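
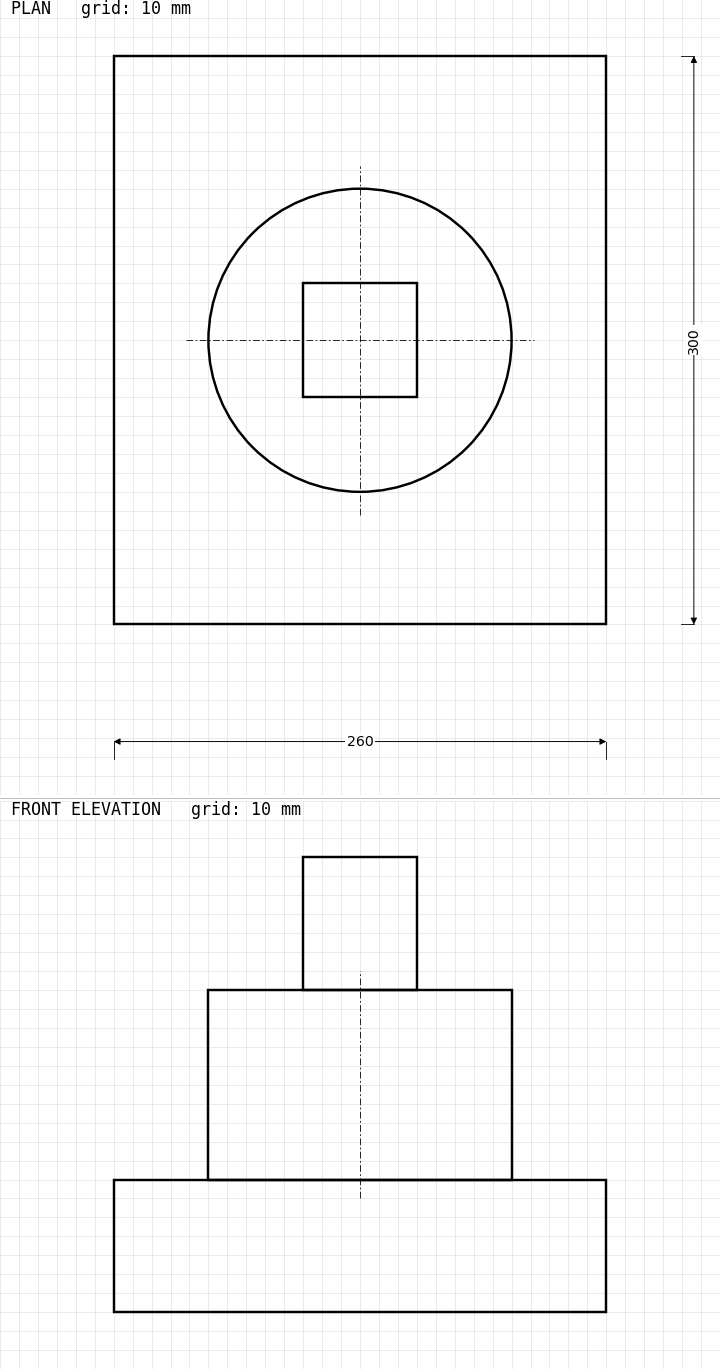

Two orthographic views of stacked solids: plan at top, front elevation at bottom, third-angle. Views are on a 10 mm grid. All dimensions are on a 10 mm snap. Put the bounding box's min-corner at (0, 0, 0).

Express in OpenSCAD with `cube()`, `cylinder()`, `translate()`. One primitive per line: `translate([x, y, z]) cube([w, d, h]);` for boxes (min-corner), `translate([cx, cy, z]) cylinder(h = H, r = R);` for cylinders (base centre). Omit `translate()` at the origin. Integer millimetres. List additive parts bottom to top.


cube([260, 300, 70]);
translate([130, 150, 70]) cylinder(h = 100, r = 80);
translate([100, 120, 170]) cube([60, 60, 70]);


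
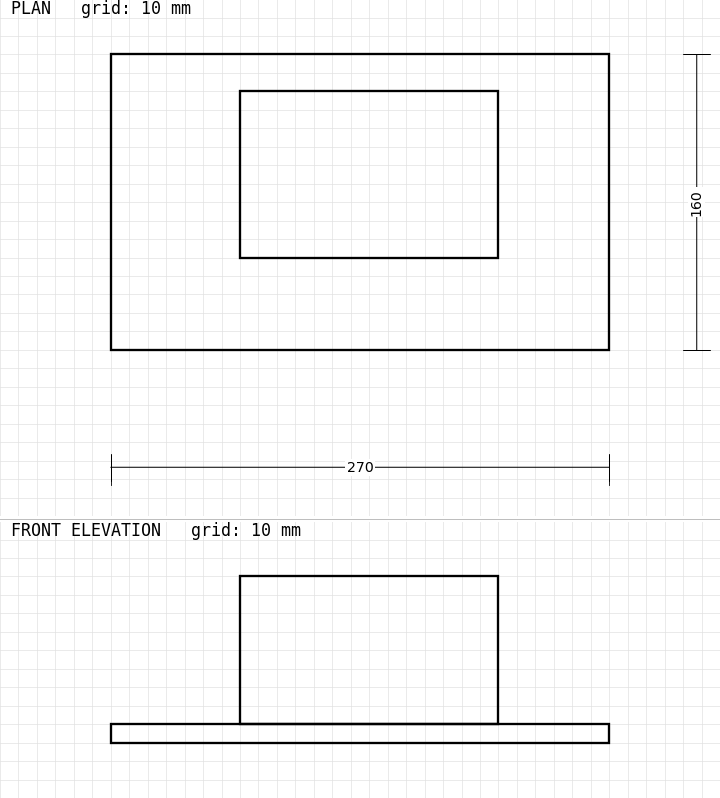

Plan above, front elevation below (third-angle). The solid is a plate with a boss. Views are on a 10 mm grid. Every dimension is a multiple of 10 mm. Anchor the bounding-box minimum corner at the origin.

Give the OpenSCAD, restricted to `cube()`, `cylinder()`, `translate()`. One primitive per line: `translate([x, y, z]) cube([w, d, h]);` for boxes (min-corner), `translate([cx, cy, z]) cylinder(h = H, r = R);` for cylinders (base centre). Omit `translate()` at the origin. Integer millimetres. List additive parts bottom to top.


cube([270, 160, 10]);
translate([70, 50, 10]) cube([140, 90, 80]);


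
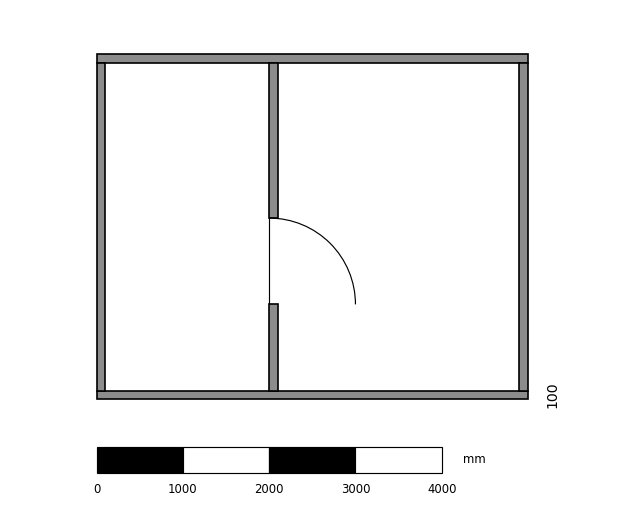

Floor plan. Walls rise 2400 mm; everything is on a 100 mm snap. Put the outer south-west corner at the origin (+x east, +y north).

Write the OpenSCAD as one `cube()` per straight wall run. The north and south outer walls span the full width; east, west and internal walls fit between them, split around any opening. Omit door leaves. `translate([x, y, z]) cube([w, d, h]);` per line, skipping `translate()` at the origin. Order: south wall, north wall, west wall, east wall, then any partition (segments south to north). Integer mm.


cube([5000, 100, 2400]);
translate([0, 3900, 0]) cube([5000, 100, 2400]);
translate([0, 100, 0]) cube([100, 3800, 2400]);
translate([4900, 100, 0]) cube([100, 3800, 2400]);
translate([2000, 100, 0]) cube([100, 1000, 2400]);
translate([2000, 2100, 0]) cube([100, 1800, 2400]);


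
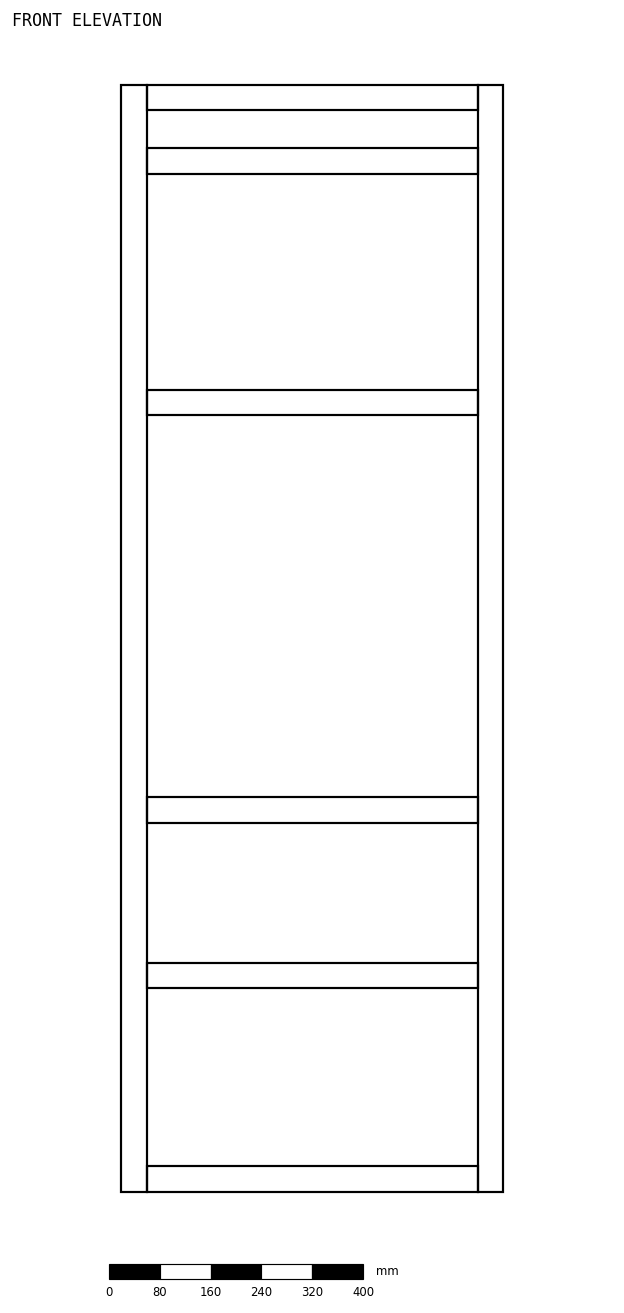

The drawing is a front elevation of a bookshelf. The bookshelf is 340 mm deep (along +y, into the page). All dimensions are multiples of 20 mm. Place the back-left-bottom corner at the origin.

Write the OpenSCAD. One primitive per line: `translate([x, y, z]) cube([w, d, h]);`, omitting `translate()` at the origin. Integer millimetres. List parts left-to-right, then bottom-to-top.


cube([40, 340, 1740]);
translate([40, 0, 0]) cube([520, 340, 40]);
translate([40, 0, 320]) cube([520, 340, 40]);
translate([40, 0, 580]) cube([520, 340, 40]);
translate([40, 0, 1220]) cube([520, 340, 40]);
translate([40, 0, 1600]) cube([520, 340, 40]);
translate([40, 0, 1700]) cube([520, 340, 40]);
translate([560, 0, 0]) cube([40, 340, 1740]);


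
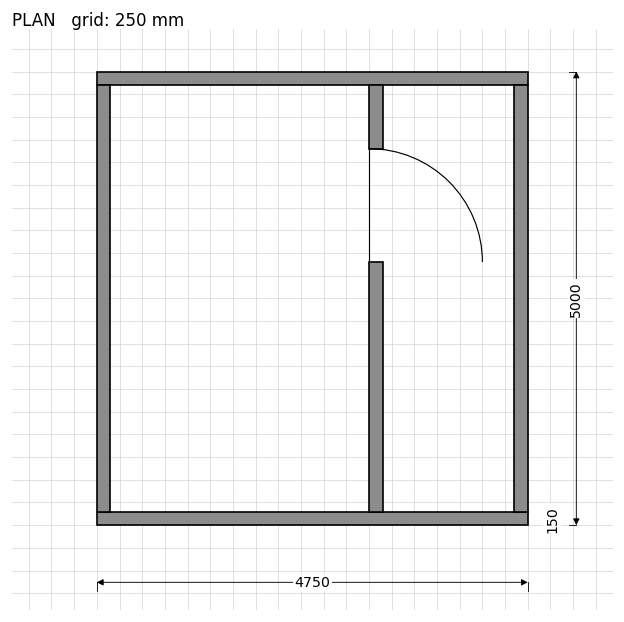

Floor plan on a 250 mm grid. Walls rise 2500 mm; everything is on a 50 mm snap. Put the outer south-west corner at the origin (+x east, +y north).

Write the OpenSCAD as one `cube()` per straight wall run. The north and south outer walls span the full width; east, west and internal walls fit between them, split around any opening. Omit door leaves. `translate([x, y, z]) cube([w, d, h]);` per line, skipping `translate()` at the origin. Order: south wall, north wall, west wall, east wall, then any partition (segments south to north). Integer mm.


cube([4750, 150, 2500]);
translate([0, 4850, 0]) cube([4750, 150, 2500]);
translate([0, 150, 0]) cube([150, 4700, 2500]);
translate([4600, 150, 0]) cube([150, 4700, 2500]);
translate([3000, 150, 0]) cube([150, 2750, 2500]);
translate([3000, 4150, 0]) cube([150, 700, 2500]);


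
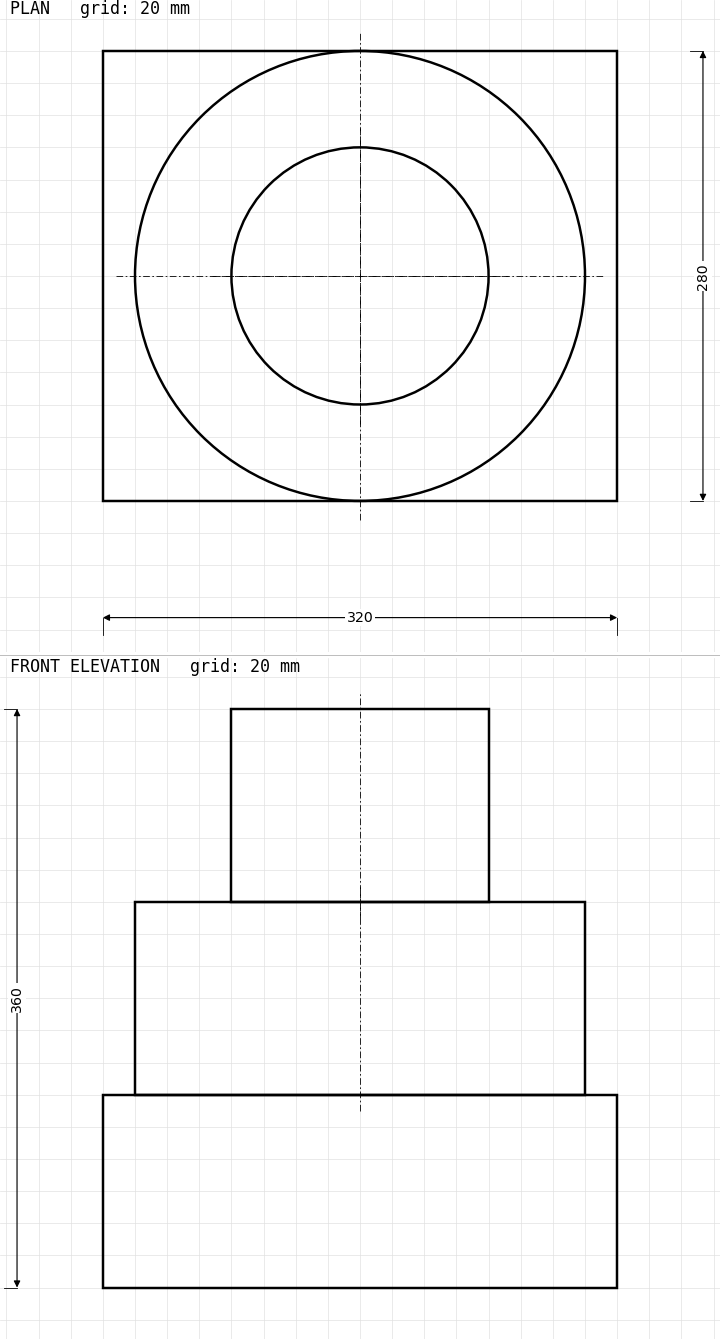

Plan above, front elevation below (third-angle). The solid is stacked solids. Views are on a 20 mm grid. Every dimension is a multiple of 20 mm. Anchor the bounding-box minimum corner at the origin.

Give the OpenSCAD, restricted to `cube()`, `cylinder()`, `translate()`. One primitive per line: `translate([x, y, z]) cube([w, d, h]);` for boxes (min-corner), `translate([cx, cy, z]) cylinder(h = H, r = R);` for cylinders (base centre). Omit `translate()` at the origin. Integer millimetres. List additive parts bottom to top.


cube([320, 280, 120]);
translate([160, 140, 120]) cylinder(h = 120, r = 140);
translate([160, 140, 240]) cylinder(h = 120, r = 80);


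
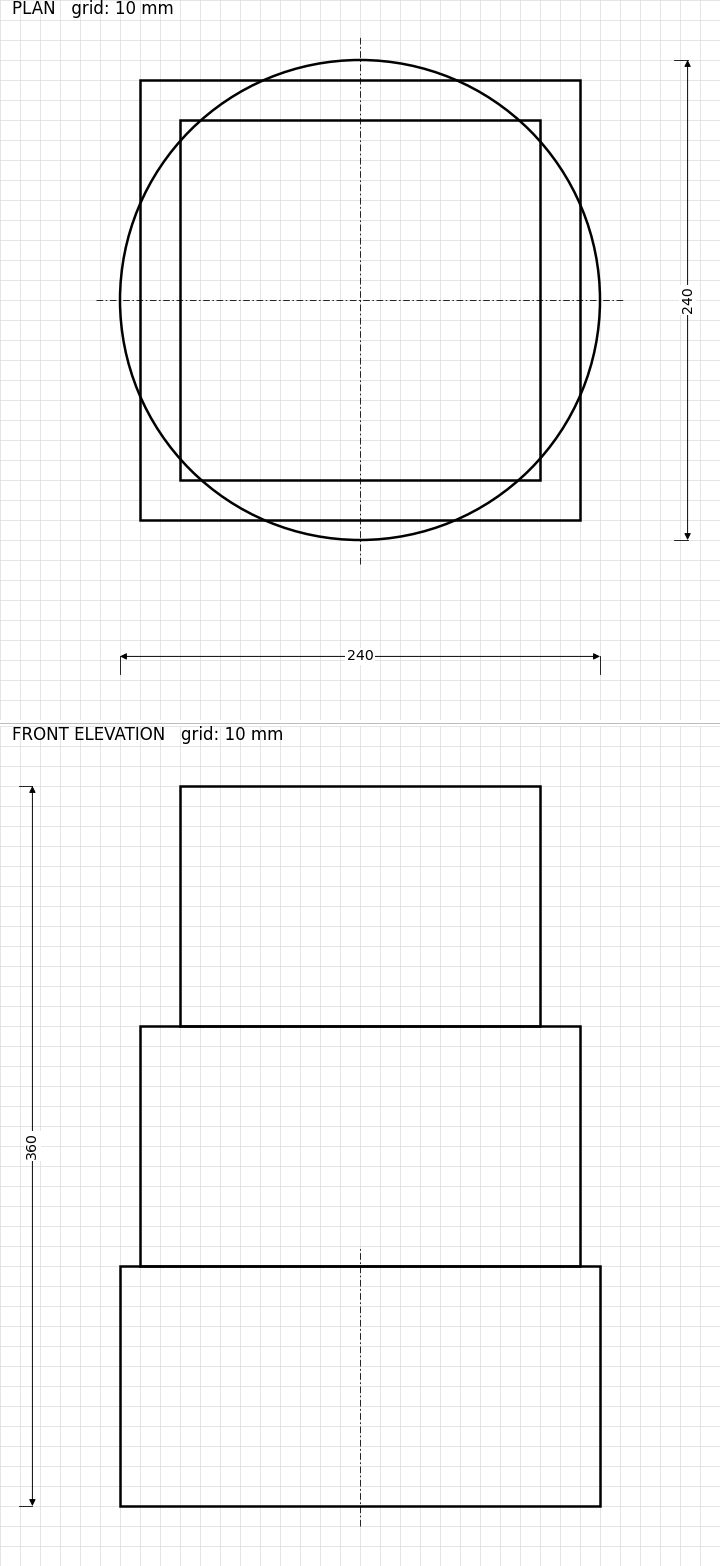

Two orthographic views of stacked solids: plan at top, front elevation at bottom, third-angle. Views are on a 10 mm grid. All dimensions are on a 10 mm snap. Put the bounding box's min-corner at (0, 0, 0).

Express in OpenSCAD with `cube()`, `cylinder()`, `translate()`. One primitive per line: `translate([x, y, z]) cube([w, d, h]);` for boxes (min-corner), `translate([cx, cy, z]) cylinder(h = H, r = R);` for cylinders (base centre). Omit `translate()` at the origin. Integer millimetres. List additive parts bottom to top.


translate([120, 120, 0]) cylinder(h = 120, r = 120);
translate([10, 10, 120]) cube([220, 220, 120]);
translate([30, 30, 240]) cube([180, 180, 120]);


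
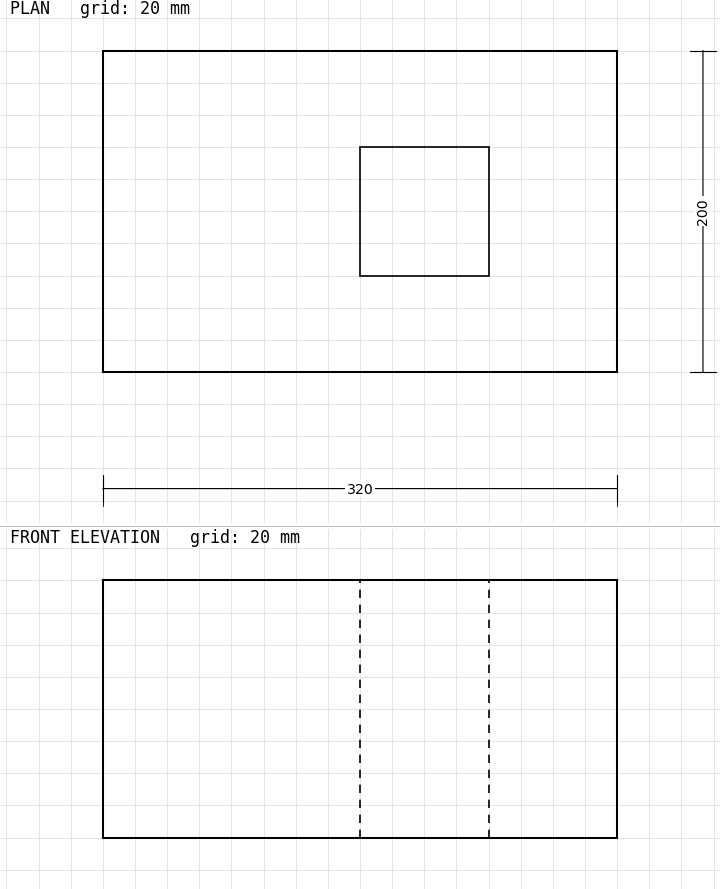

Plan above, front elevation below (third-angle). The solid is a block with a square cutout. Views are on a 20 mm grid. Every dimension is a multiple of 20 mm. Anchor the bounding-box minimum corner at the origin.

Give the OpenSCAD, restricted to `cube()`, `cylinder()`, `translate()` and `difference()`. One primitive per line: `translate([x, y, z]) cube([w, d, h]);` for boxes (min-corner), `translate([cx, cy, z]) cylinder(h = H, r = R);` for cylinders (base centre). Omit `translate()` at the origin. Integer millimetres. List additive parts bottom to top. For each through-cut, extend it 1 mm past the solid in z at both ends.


difference() {
  cube([320, 200, 160]);
  translate([160, 60, -1]) cube([80, 80, 162]);
}


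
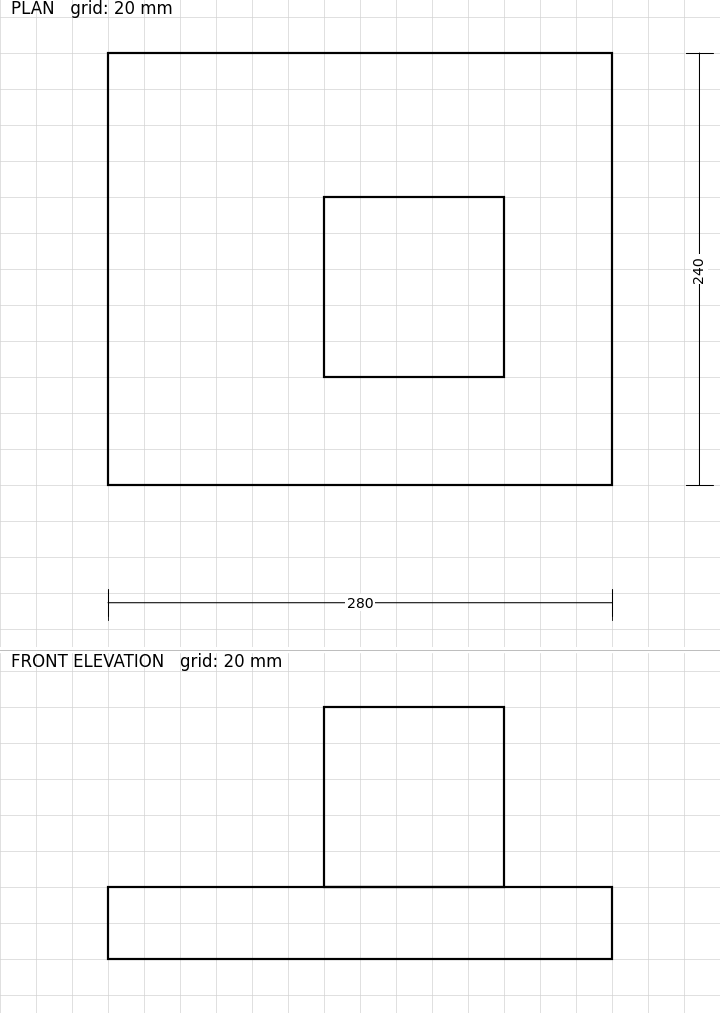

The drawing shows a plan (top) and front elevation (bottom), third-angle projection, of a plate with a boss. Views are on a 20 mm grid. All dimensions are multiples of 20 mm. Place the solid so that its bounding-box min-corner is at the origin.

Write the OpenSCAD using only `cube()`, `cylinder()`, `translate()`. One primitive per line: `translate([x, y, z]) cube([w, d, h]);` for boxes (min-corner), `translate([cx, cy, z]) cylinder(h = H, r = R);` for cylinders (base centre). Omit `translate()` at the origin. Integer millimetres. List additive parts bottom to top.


cube([280, 240, 40]);
translate([120, 60, 40]) cube([100, 100, 100]);


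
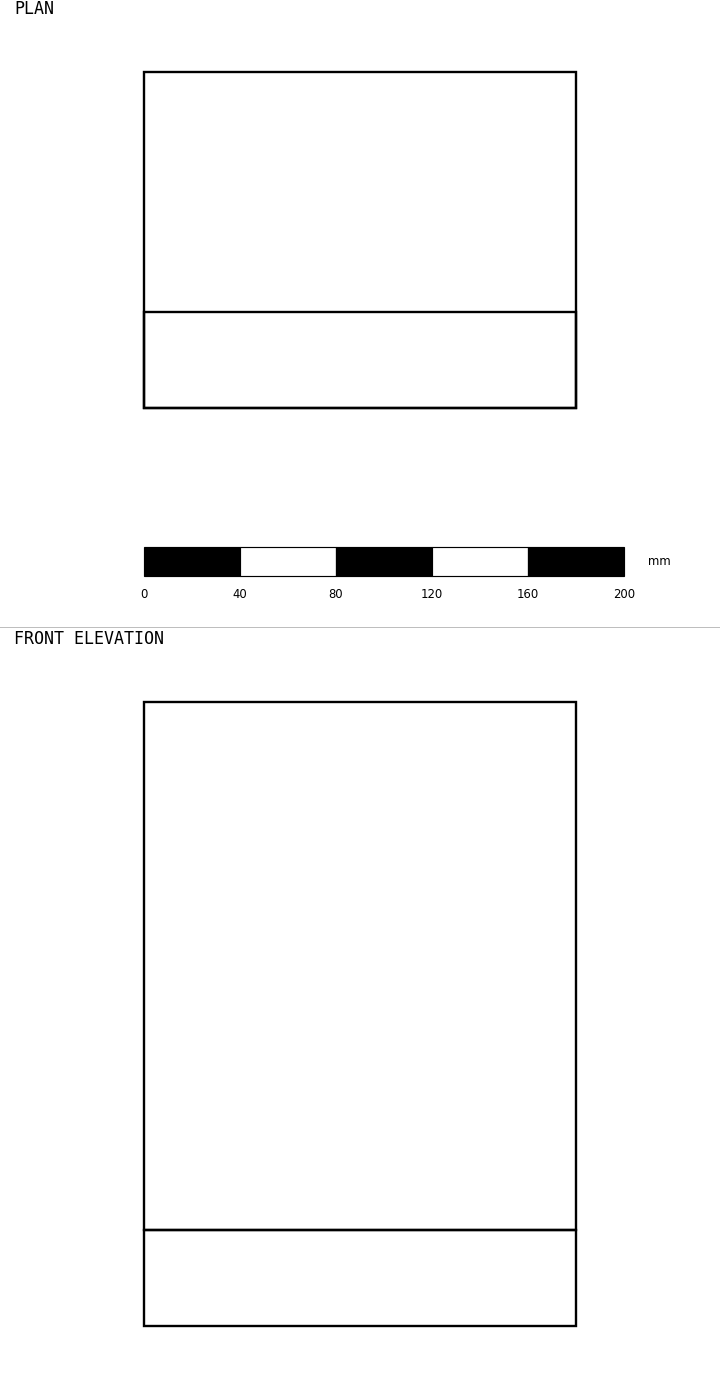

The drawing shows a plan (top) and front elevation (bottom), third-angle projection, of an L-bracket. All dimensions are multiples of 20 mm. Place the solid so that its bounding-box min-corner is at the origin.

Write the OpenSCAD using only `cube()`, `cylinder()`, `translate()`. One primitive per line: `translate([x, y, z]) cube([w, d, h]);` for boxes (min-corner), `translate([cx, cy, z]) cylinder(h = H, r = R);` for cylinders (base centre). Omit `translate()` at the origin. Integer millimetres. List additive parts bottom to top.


cube([180, 140, 40]);
translate([0, 0, 40]) cube([180, 40, 220]);


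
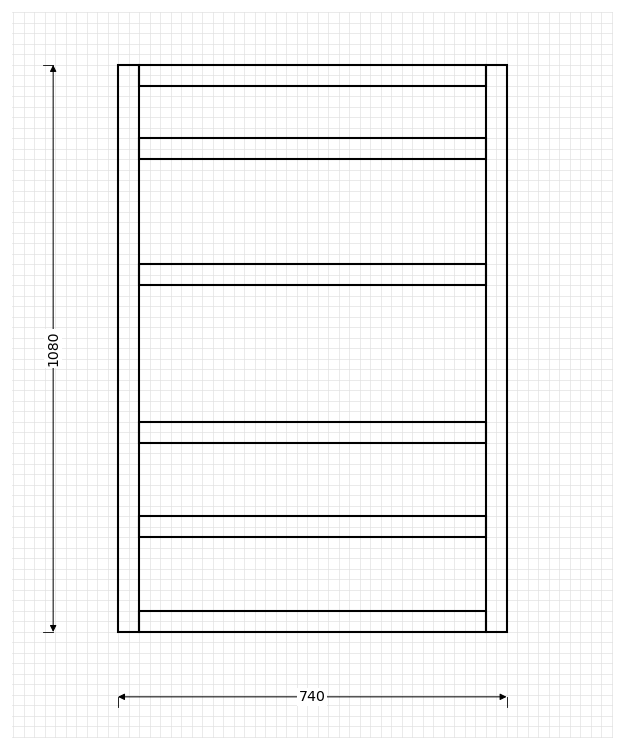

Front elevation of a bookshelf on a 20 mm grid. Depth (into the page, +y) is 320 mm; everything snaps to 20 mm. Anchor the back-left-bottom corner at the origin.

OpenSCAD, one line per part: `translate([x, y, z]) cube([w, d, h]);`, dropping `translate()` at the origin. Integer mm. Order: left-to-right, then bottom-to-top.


cube([40, 320, 1080]);
translate([40, 0, 0]) cube([660, 320, 40]);
translate([40, 0, 180]) cube([660, 320, 40]);
translate([40, 0, 360]) cube([660, 320, 40]);
translate([40, 0, 660]) cube([660, 320, 40]);
translate([40, 0, 900]) cube([660, 320, 40]);
translate([40, 0, 1040]) cube([660, 320, 40]);
translate([700, 0, 0]) cube([40, 320, 1080]);


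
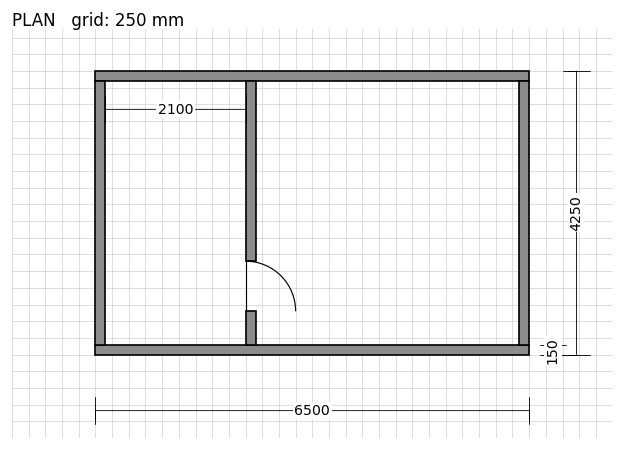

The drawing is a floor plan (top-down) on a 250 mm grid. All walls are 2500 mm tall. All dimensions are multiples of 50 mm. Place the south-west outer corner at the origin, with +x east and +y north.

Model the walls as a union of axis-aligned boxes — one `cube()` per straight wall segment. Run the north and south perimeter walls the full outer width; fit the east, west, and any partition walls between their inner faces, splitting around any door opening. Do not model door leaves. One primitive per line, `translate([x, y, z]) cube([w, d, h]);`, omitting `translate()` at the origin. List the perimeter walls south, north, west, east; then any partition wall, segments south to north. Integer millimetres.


cube([6500, 150, 2500]);
translate([0, 4100, 0]) cube([6500, 150, 2500]);
translate([0, 150, 0]) cube([150, 3950, 2500]);
translate([6350, 150, 0]) cube([150, 3950, 2500]);
translate([2250, 150, 0]) cube([150, 500, 2500]);
translate([2250, 1400, 0]) cube([150, 2700, 2500]);


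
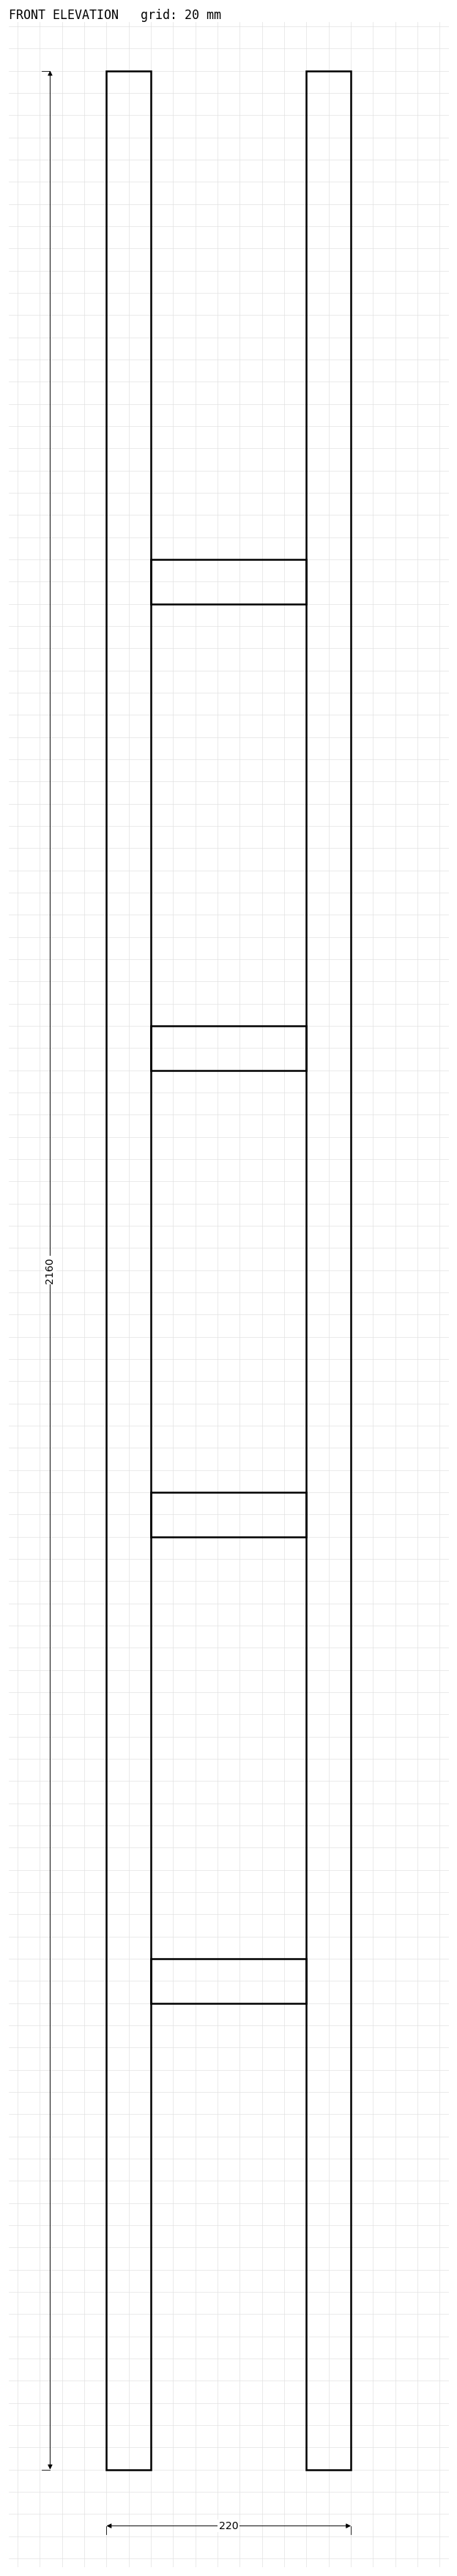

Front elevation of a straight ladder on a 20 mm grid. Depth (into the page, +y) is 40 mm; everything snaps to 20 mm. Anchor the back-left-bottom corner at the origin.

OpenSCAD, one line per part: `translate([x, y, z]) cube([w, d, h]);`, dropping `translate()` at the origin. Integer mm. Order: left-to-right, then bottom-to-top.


cube([40, 40, 2160]);
translate([40, 0, 420]) cube([140, 40, 40]);
translate([40, 0, 840]) cube([140, 40, 40]);
translate([40, 0, 1260]) cube([140, 40, 40]);
translate([40, 0, 1680]) cube([140, 40, 40]);
translate([180, 0, 0]) cube([40, 40, 2160]);


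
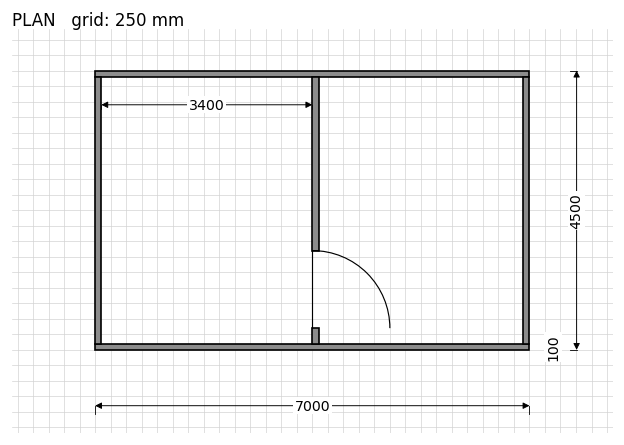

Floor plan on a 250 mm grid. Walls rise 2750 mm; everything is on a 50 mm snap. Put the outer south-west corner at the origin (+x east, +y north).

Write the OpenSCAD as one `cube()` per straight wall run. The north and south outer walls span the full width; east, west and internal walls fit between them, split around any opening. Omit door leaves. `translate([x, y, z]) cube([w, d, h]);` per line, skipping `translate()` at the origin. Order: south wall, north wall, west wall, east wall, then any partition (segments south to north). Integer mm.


cube([7000, 100, 2750]);
translate([0, 4400, 0]) cube([7000, 100, 2750]);
translate([0, 100, 0]) cube([100, 4300, 2750]);
translate([6900, 100, 0]) cube([100, 4300, 2750]);
translate([3500, 100, 0]) cube([100, 250, 2750]);
translate([3500, 1600, 0]) cube([100, 2800, 2750]);


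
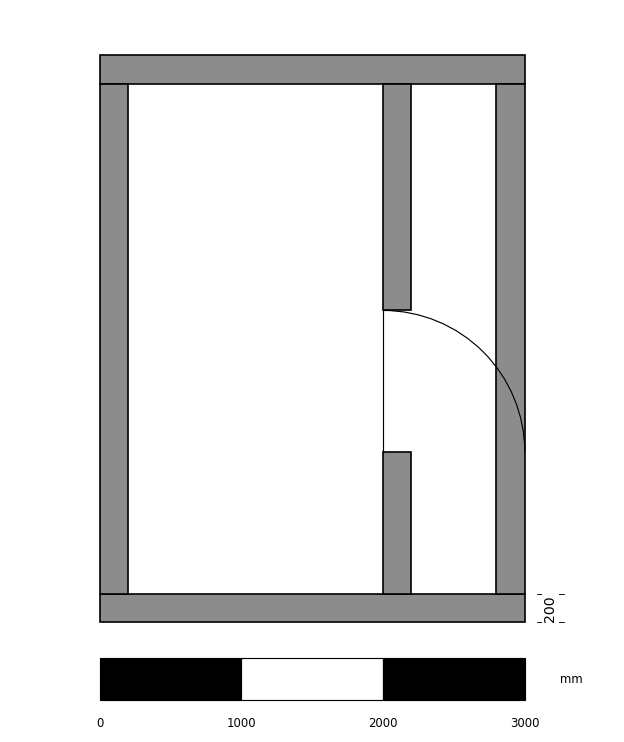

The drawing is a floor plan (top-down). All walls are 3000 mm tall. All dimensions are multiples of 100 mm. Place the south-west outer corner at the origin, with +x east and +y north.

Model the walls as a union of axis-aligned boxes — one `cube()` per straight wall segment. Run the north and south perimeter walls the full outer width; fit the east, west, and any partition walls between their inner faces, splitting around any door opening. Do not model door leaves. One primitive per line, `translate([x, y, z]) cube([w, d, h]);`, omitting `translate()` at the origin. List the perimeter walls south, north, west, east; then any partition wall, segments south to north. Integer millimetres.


cube([3000, 200, 3000]);
translate([0, 3800, 0]) cube([3000, 200, 3000]);
translate([0, 200, 0]) cube([200, 3600, 3000]);
translate([2800, 200, 0]) cube([200, 3600, 3000]);
translate([2000, 200, 0]) cube([200, 1000, 3000]);
translate([2000, 2200, 0]) cube([200, 1600, 3000]);


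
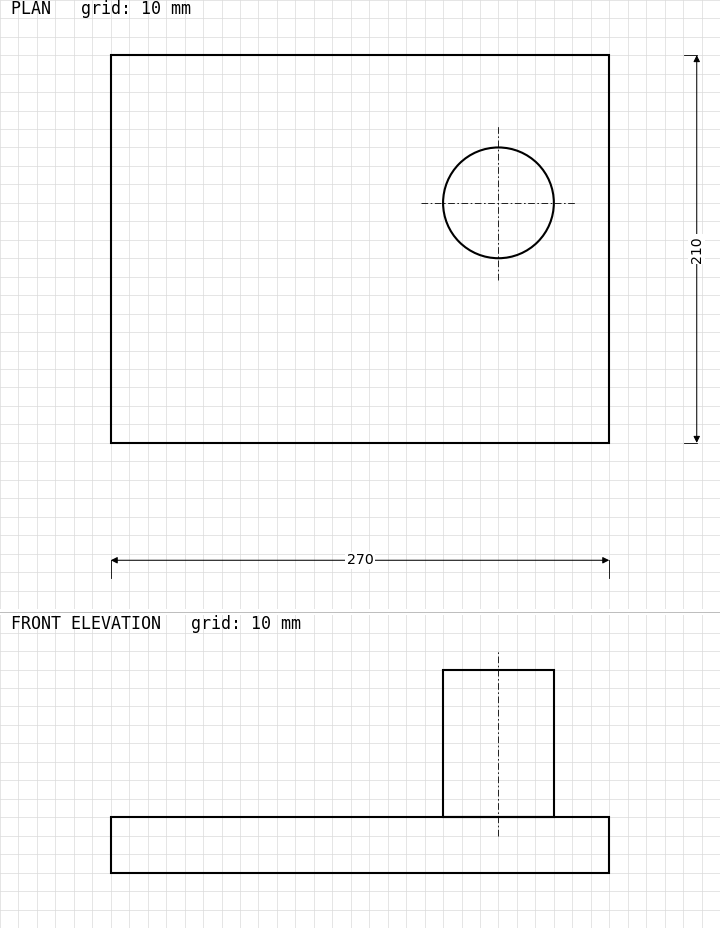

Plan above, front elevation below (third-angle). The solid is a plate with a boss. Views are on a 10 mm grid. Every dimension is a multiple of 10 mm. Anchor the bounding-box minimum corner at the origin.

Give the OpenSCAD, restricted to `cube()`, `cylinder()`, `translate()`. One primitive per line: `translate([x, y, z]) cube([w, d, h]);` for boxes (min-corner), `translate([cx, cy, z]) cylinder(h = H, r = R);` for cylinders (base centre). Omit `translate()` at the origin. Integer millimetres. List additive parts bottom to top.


cube([270, 210, 30]);
translate([210, 130, 30]) cylinder(h = 80, r = 30);


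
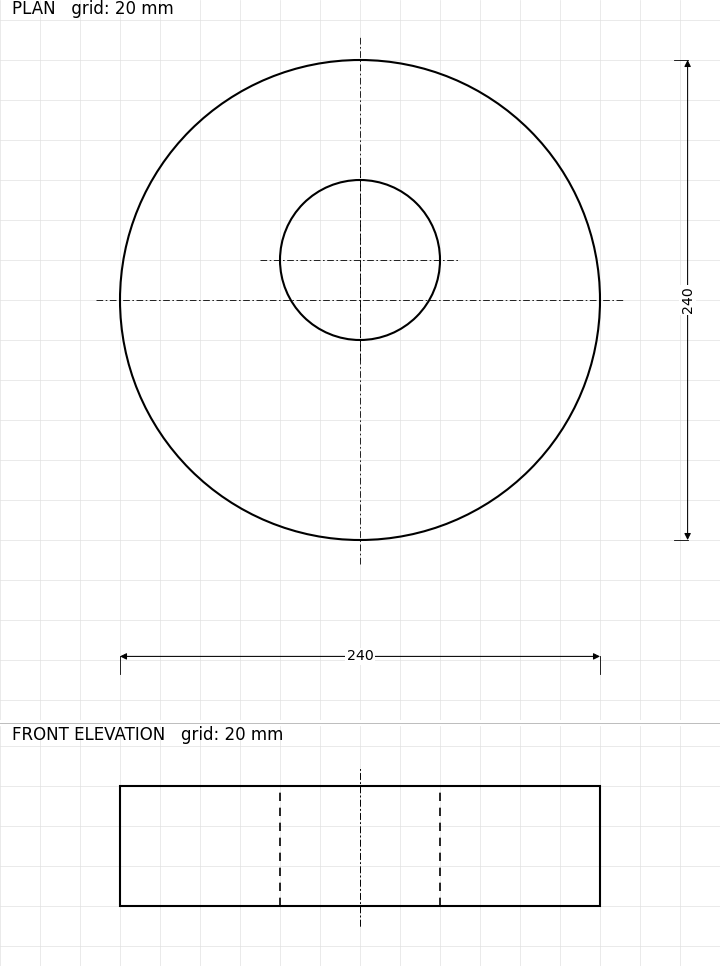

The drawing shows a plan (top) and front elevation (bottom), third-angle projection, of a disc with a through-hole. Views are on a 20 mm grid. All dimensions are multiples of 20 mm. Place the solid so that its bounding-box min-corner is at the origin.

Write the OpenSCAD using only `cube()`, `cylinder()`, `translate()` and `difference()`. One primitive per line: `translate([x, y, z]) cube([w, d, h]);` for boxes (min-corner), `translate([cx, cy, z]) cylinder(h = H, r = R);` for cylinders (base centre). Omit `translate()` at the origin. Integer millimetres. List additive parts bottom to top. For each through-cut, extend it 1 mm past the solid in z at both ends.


difference() {
  translate([120, 120, 0]) cylinder(h = 60, r = 120);
  translate([120, 140, -1]) cylinder(h = 62, r = 40);
}


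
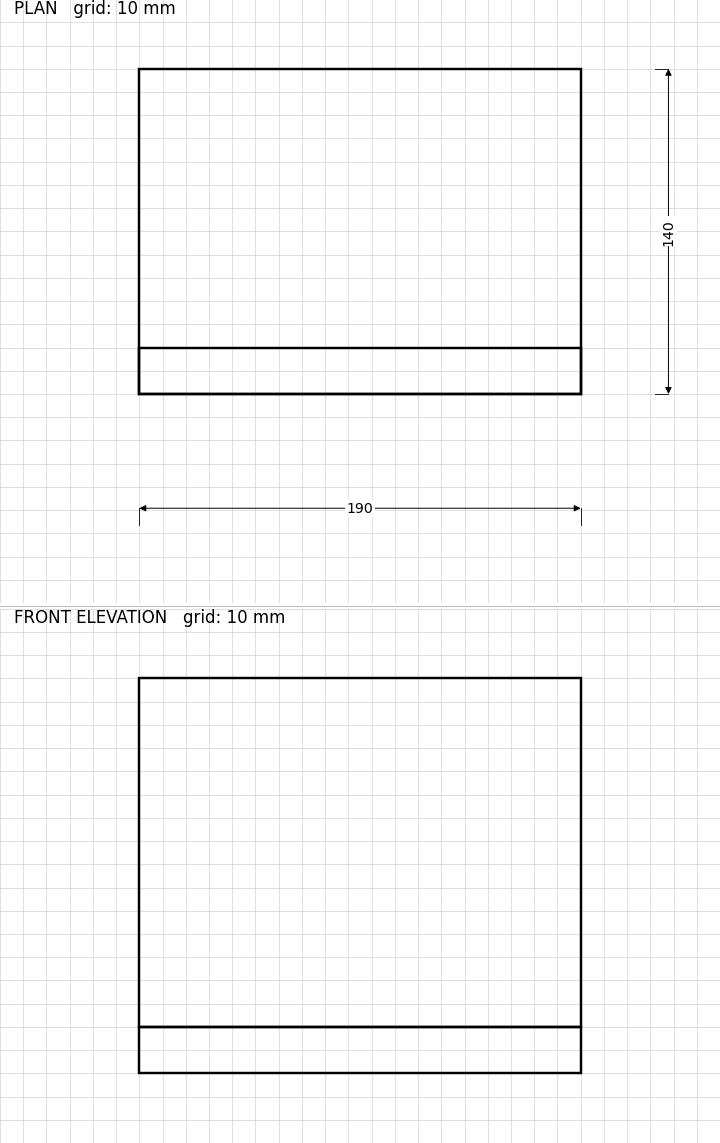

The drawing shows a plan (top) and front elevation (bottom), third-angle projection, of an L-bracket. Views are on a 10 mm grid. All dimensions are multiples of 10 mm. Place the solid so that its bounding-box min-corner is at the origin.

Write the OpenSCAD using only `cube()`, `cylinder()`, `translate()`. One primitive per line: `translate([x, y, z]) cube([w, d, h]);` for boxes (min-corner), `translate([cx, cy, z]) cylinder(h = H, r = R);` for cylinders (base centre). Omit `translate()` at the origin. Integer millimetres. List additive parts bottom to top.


cube([190, 140, 20]);
translate([0, 0, 20]) cube([190, 20, 150]);


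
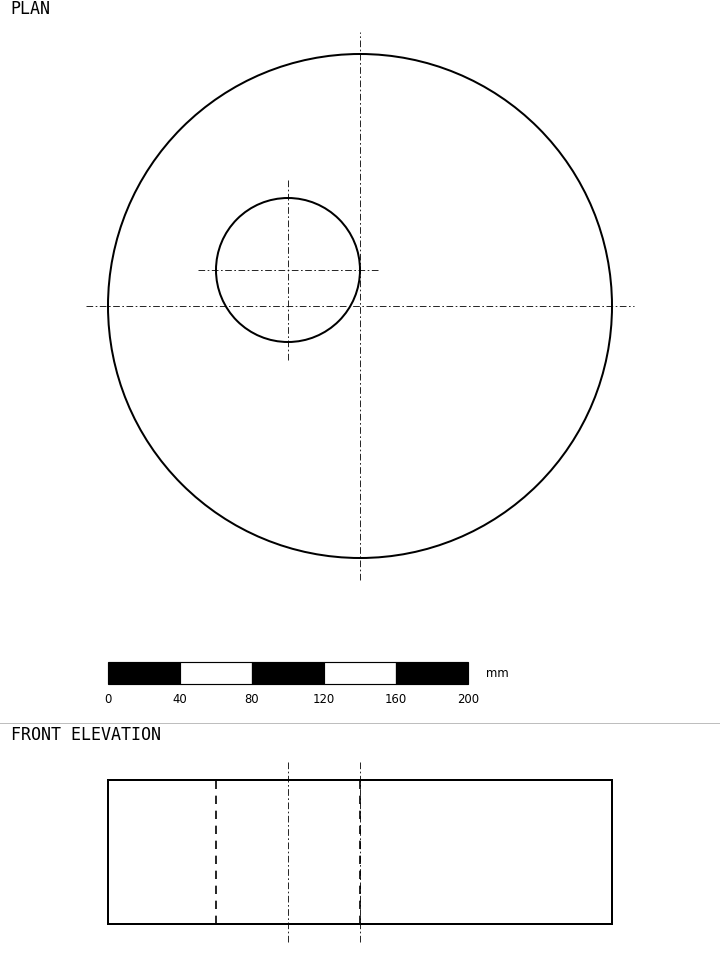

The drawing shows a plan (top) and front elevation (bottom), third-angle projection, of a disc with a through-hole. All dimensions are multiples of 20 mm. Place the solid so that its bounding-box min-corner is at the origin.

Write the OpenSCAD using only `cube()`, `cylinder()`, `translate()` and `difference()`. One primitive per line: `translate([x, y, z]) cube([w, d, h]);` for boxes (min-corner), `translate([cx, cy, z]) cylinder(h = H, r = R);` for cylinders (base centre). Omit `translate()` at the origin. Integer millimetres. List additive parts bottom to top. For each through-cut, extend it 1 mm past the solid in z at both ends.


difference() {
  translate([140, 140, 0]) cylinder(h = 80, r = 140);
  translate([100, 160, -1]) cylinder(h = 82, r = 40);
}


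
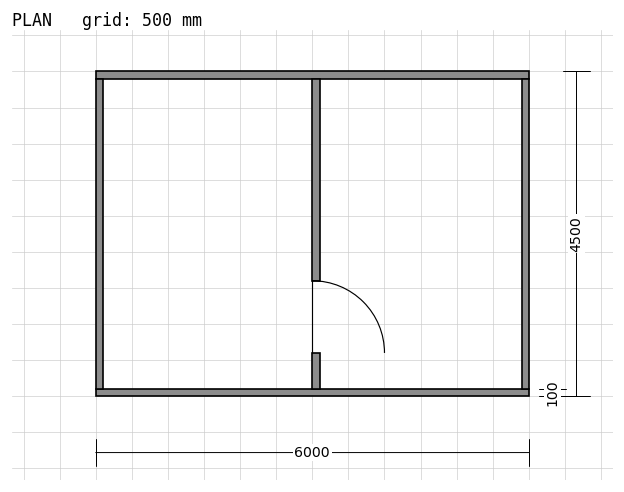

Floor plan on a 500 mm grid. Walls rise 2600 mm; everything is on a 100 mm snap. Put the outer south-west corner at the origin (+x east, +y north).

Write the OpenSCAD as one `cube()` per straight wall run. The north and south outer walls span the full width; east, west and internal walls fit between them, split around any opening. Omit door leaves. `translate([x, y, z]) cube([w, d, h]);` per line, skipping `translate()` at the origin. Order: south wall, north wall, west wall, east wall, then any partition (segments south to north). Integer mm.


cube([6000, 100, 2600]);
translate([0, 4400, 0]) cube([6000, 100, 2600]);
translate([0, 100, 0]) cube([100, 4300, 2600]);
translate([5900, 100, 0]) cube([100, 4300, 2600]);
translate([3000, 100, 0]) cube([100, 500, 2600]);
translate([3000, 1600, 0]) cube([100, 2800, 2600]);


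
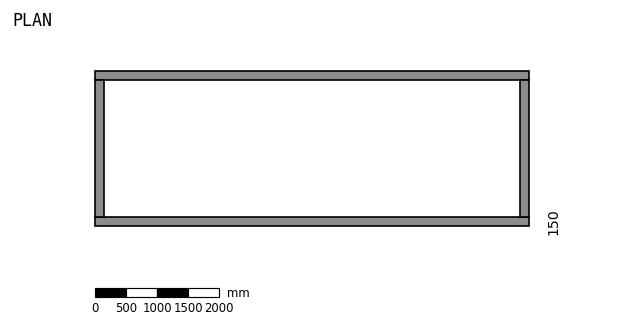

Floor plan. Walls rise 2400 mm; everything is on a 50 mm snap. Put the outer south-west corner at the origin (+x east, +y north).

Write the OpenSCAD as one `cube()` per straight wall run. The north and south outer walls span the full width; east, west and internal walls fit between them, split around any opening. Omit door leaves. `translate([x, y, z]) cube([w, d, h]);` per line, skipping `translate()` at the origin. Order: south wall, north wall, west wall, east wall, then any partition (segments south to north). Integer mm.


cube([7000, 150, 2400]);
translate([0, 2350, 0]) cube([7000, 150, 2400]);
translate([0, 150, 0]) cube([150, 2200, 2400]);
translate([6850, 150, 0]) cube([150, 2200, 2400]);


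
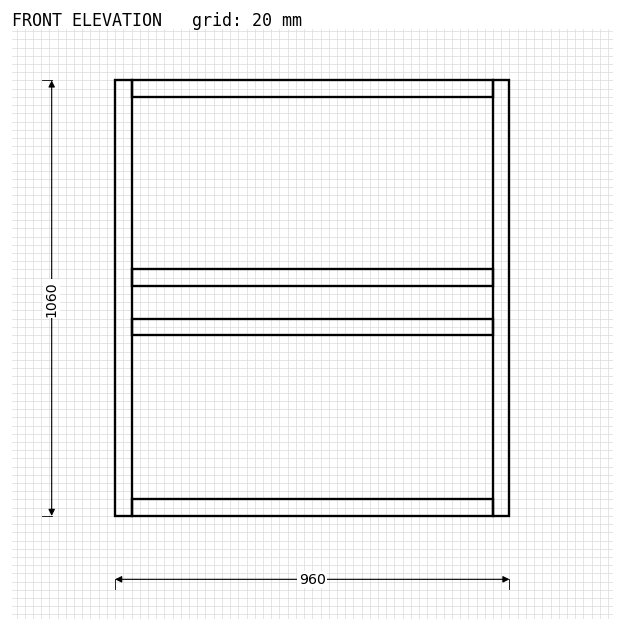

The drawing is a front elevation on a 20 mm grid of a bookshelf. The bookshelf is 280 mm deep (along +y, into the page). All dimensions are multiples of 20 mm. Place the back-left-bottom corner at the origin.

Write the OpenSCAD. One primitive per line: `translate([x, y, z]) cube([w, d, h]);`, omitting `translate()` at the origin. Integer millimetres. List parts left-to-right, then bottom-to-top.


cube([40, 280, 1060]);
translate([40, 0, 0]) cube([880, 280, 40]);
translate([40, 0, 440]) cube([880, 280, 40]);
translate([40, 0, 560]) cube([880, 280, 40]);
translate([40, 0, 1020]) cube([880, 280, 40]);
translate([920, 0, 0]) cube([40, 280, 1060]);


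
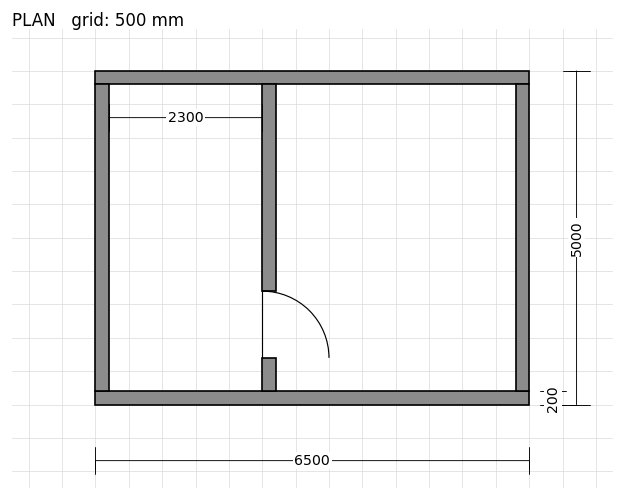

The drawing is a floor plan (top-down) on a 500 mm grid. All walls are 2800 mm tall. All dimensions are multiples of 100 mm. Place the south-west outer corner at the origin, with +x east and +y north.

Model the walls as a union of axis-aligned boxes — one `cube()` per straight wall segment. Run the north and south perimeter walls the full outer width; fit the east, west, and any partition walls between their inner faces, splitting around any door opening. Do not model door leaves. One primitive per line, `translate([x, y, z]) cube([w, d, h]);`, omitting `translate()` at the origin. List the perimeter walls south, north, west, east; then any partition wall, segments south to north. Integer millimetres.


cube([6500, 200, 2800]);
translate([0, 4800, 0]) cube([6500, 200, 2800]);
translate([0, 200, 0]) cube([200, 4600, 2800]);
translate([6300, 200, 0]) cube([200, 4600, 2800]);
translate([2500, 200, 0]) cube([200, 500, 2800]);
translate([2500, 1700, 0]) cube([200, 3100, 2800]);


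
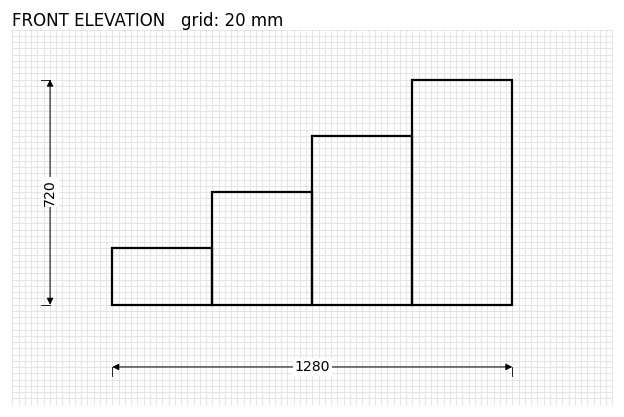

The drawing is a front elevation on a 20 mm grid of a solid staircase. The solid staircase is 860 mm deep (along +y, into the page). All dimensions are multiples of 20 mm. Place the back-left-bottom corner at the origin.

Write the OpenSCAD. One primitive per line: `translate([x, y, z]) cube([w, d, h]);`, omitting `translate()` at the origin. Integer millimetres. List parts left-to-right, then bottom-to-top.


cube([320, 860, 180]);
translate([320, 0, 0]) cube([320, 860, 360]);
translate([640, 0, 0]) cube([320, 860, 540]);
translate([960, 0, 0]) cube([320, 860, 720]);


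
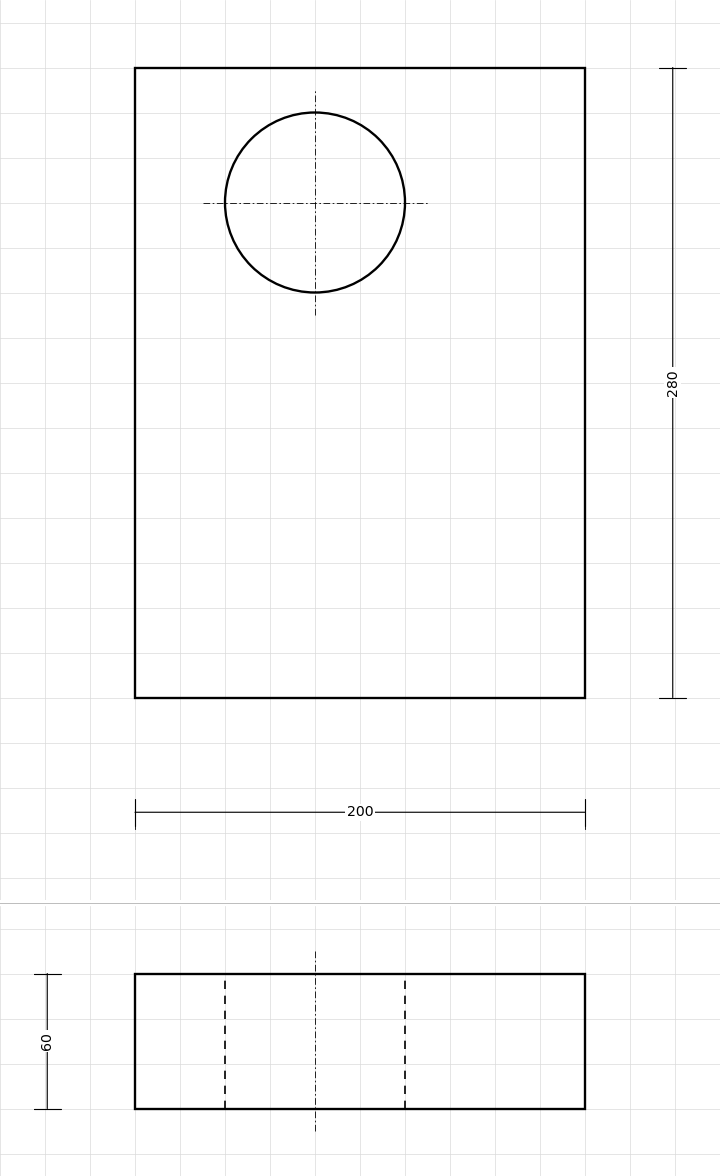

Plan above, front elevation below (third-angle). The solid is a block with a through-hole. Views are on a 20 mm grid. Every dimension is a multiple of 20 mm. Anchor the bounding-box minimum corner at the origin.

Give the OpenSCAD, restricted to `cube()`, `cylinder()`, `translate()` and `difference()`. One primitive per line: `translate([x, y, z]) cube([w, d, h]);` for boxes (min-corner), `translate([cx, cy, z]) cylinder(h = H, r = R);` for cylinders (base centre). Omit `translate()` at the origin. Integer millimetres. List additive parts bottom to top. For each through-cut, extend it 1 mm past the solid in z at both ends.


difference() {
  cube([200, 280, 60]);
  translate([80, 220, -1]) cylinder(h = 62, r = 40);
}


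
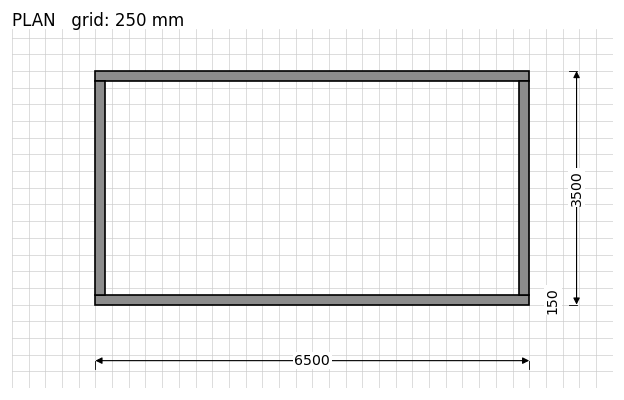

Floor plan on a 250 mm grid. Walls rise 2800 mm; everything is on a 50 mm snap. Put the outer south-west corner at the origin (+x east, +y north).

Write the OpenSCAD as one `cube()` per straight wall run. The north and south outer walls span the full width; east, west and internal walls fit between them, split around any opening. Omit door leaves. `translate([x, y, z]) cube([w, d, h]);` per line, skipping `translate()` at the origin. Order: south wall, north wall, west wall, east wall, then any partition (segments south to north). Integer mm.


cube([6500, 150, 2800]);
translate([0, 3350, 0]) cube([6500, 150, 2800]);
translate([0, 150, 0]) cube([150, 3200, 2800]);
translate([6350, 150, 0]) cube([150, 3200, 2800]);


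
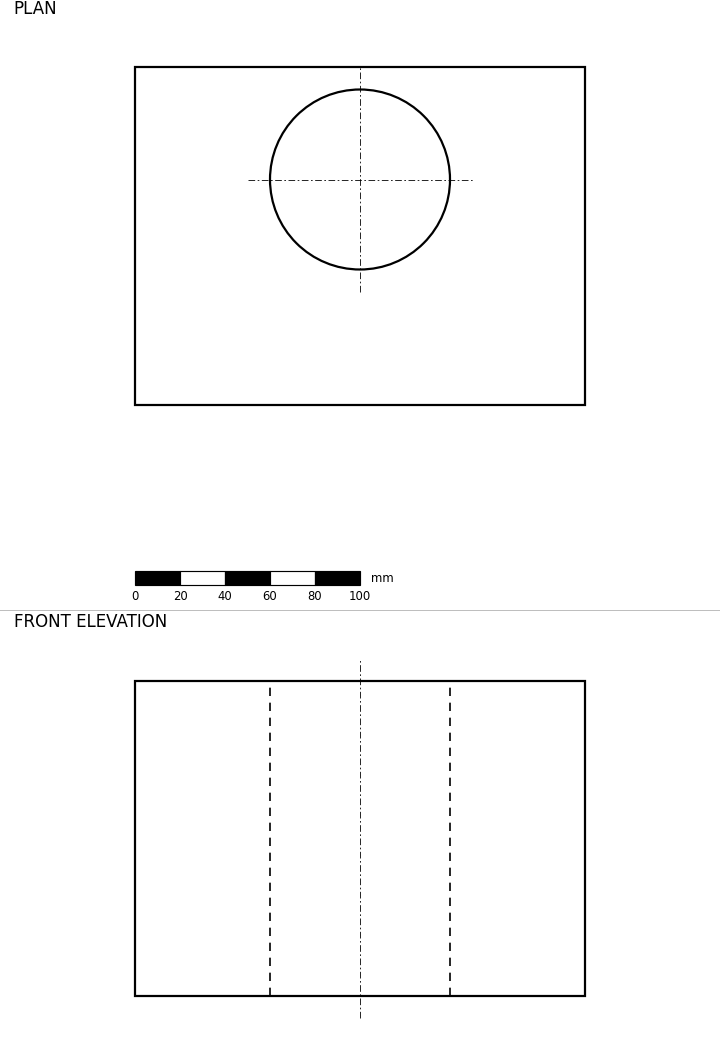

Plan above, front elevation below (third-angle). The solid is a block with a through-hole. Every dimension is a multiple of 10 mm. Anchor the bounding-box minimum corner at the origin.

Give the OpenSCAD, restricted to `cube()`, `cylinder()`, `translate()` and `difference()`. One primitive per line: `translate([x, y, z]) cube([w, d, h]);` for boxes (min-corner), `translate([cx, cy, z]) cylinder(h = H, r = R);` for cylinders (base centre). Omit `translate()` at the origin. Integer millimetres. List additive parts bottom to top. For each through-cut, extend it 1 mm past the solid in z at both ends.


difference() {
  cube([200, 150, 140]);
  translate([100, 100, -1]) cylinder(h = 142, r = 40);
}


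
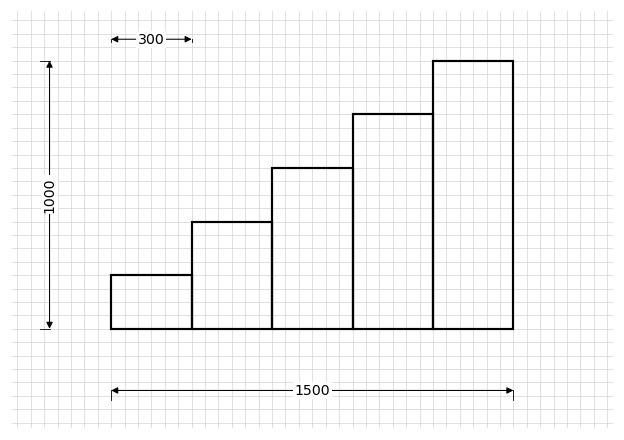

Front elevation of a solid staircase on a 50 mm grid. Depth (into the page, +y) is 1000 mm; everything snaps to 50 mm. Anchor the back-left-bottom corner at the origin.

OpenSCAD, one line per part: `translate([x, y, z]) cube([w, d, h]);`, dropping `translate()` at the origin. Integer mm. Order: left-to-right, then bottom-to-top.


cube([300, 1000, 200]);
translate([300, 0, 0]) cube([300, 1000, 400]);
translate([600, 0, 0]) cube([300, 1000, 600]);
translate([900, 0, 0]) cube([300, 1000, 800]);
translate([1200, 0, 0]) cube([300, 1000, 1000]);


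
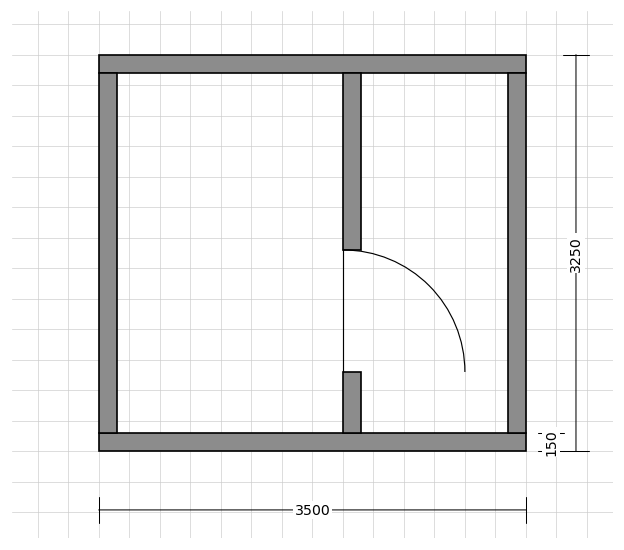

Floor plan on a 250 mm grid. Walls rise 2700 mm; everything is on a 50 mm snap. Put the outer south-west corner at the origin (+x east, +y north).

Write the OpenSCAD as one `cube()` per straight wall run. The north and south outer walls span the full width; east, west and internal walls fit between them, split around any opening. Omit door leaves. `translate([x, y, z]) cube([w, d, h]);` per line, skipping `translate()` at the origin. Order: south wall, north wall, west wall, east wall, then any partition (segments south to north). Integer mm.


cube([3500, 150, 2700]);
translate([0, 3100, 0]) cube([3500, 150, 2700]);
translate([0, 150, 0]) cube([150, 2950, 2700]);
translate([3350, 150, 0]) cube([150, 2950, 2700]);
translate([2000, 150, 0]) cube([150, 500, 2700]);
translate([2000, 1650, 0]) cube([150, 1450, 2700]);


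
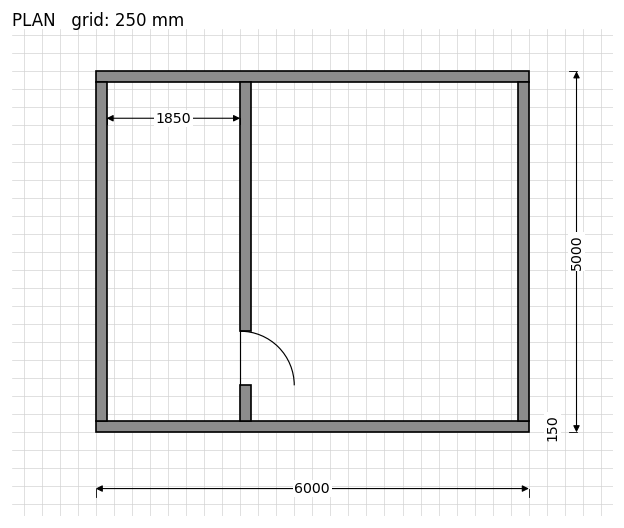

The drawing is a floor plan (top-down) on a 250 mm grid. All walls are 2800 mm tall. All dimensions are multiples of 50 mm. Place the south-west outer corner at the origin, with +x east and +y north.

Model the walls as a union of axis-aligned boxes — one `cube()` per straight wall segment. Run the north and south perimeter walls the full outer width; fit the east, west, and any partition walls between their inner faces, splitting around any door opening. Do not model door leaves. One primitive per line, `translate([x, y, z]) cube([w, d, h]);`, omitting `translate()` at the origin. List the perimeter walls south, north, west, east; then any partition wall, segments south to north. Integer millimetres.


cube([6000, 150, 2800]);
translate([0, 4850, 0]) cube([6000, 150, 2800]);
translate([0, 150, 0]) cube([150, 4700, 2800]);
translate([5850, 150, 0]) cube([150, 4700, 2800]);
translate([2000, 150, 0]) cube([150, 500, 2800]);
translate([2000, 1400, 0]) cube([150, 3450, 2800]);


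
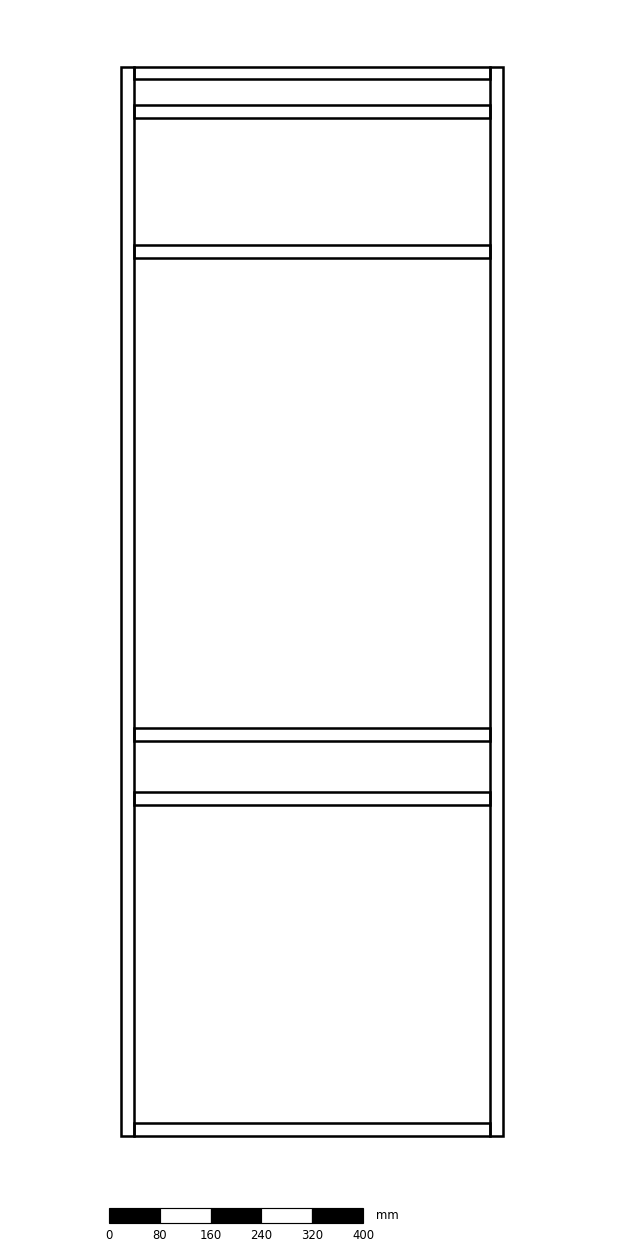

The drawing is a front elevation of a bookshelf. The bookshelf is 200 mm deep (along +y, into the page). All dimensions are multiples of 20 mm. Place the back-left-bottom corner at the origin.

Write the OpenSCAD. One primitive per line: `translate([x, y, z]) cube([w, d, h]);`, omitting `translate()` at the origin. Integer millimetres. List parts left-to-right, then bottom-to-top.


cube([20, 200, 1680]);
translate([20, 0, 0]) cube([560, 200, 20]);
translate([20, 0, 520]) cube([560, 200, 20]);
translate([20, 0, 620]) cube([560, 200, 20]);
translate([20, 0, 1380]) cube([560, 200, 20]);
translate([20, 0, 1600]) cube([560, 200, 20]);
translate([20, 0, 1660]) cube([560, 200, 20]);
translate([580, 0, 0]) cube([20, 200, 1680]);


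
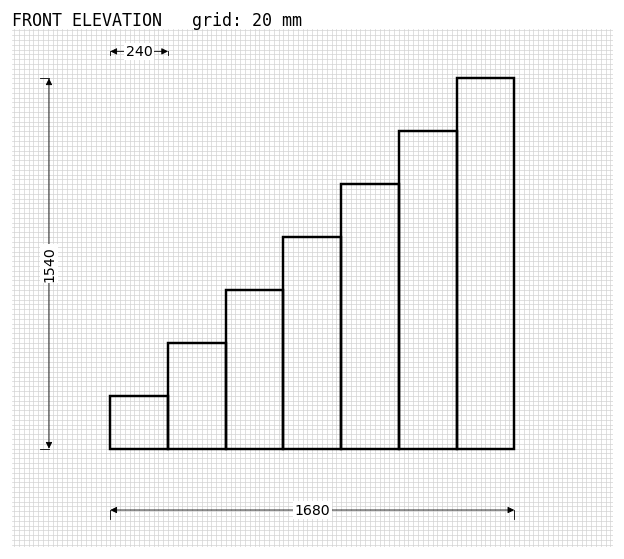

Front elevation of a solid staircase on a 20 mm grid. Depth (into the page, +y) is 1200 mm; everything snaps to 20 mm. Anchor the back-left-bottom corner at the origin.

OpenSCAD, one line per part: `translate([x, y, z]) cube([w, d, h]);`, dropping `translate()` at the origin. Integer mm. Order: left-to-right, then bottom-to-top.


cube([240, 1200, 220]);
translate([240, 0, 0]) cube([240, 1200, 440]);
translate([480, 0, 0]) cube([240, 1200, 660]);
translate([720, 0, 0]) cube([240, 1200, 880]);
translate([960, 0, 0]) cube([240, 1200, 1100]);
translate([1200, 0, 0]) cube([240, 1200, 1320]);
translate([1440, 0, 0]) cube([240, 1200, 1540]);


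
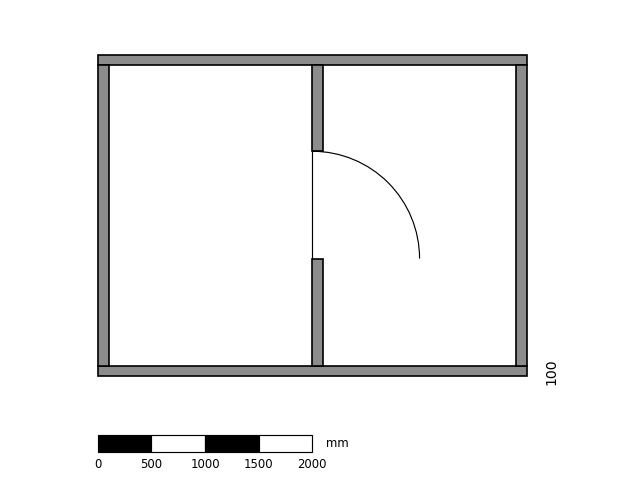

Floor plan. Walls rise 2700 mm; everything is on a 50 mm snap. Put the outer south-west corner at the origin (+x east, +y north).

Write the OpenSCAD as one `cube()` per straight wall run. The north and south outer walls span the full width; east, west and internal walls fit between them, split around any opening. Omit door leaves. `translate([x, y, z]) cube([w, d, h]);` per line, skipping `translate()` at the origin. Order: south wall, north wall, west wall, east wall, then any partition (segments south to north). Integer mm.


cube([4000, 100, 2700]);
translate([0, 2900, 0]) cube([4000, 100, 2700]);
translate([0, 100, 0]) cube([100, 2800, 2700]);
translate([3900, 100, 0]) cube([100, 2800, 2700]);
translate([2000, 100, 0]) cube([100, 1000, 2700]);
translate([2000, 2100, 0]) cube([100, 800, 2700]);


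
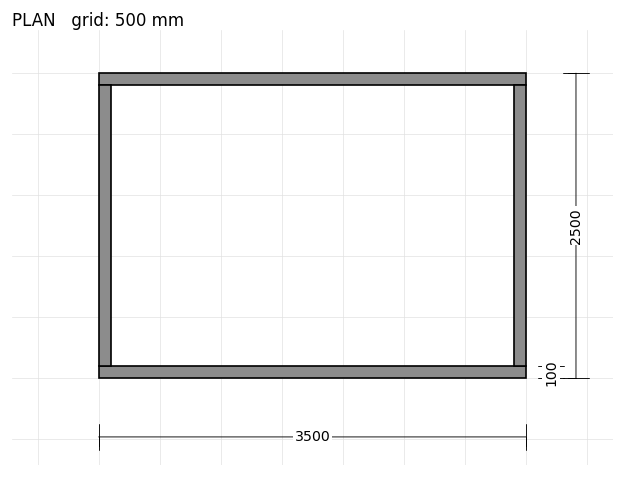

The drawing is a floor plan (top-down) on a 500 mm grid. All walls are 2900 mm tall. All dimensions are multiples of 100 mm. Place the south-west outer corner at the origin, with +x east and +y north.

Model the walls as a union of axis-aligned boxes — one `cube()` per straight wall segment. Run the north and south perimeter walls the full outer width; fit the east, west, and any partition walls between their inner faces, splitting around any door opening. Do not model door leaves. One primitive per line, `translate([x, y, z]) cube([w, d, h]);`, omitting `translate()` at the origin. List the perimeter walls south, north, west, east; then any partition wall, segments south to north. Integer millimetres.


cube([3500, 100, 2900]);
translate([0, 2400, 0]) cube([3500, 100, 2900]);
translate([0, 100, 0]) cube([100, 2300, 2900]);
translate([3400, 100, 0]) cube([100, 2300, 2900]);


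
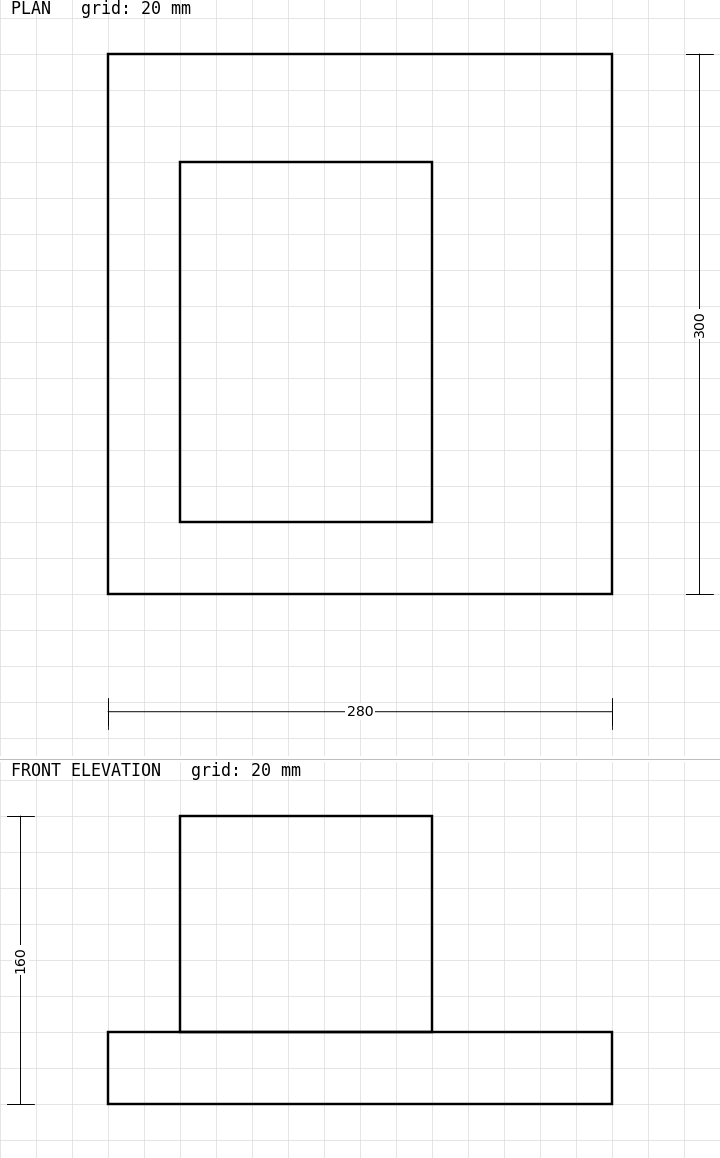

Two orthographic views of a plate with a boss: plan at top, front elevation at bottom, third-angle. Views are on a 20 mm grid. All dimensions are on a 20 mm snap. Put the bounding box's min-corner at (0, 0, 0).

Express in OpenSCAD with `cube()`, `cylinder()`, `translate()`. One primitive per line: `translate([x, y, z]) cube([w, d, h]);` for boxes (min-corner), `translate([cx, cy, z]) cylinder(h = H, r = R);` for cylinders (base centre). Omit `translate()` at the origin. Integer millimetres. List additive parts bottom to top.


cube([280, 300, 40]);
translate([40, 40, 40]) cube([140, 200, 120]);


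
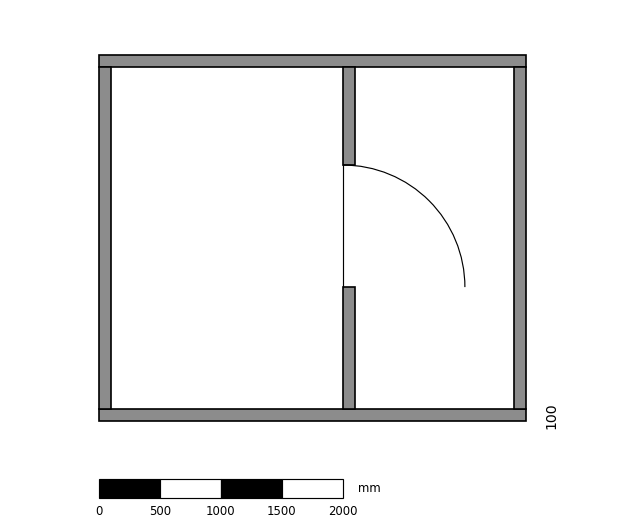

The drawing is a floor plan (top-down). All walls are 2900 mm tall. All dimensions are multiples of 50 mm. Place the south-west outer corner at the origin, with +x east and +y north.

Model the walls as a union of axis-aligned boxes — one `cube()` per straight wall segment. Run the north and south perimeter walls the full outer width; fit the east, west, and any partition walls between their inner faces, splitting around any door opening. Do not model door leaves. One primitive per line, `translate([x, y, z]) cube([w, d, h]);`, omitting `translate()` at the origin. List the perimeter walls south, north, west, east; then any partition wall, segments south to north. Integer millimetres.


cube([3500, 100, 2900]);
translate([0, 2900, 0]) cube([3500, 100, 2900]);
translate([0, 100, 0]) cube([100, 2800, 2900]);
translate([3400, 100, 0]) cube([100, 2800, 2900]);
translate([2000, 100, 0]) cube([100, 1000, 2900]);
translate([2000, 2100, 0]) cube([100, 800, 2900]);


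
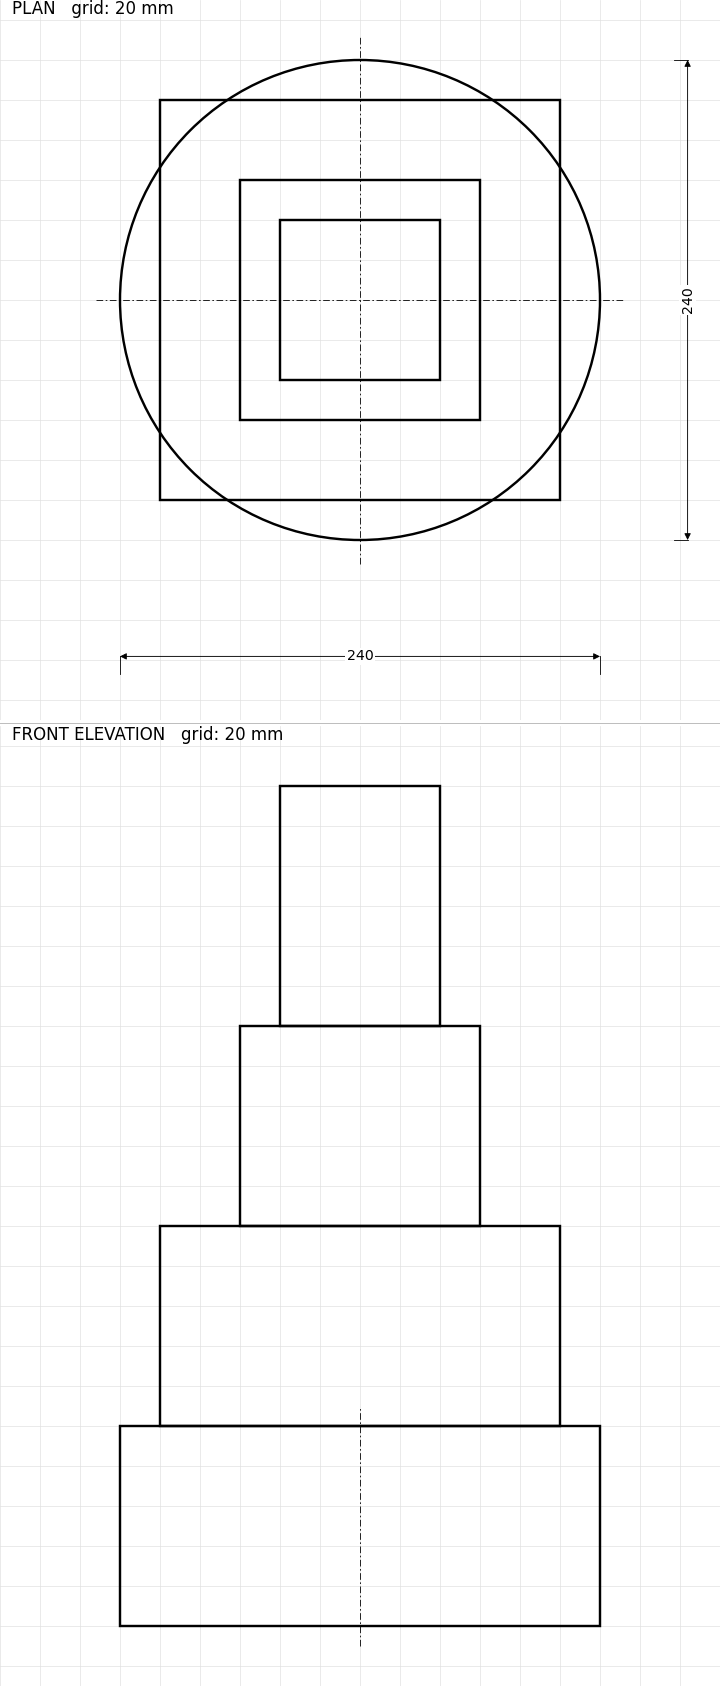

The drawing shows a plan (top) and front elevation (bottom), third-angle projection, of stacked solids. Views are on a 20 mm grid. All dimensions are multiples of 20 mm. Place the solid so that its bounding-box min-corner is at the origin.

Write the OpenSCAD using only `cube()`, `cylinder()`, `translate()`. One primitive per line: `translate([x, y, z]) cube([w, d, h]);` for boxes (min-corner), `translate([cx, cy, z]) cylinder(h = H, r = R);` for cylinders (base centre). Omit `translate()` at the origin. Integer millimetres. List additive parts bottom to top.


translate([120, 120, 0]) cylinder(h = 100, r = 120);
translate([20, 20, 100]) cube([200, 200, 100]);
translate([60, 60, 200]) cube([120, 120, 100]);
translate([80, 80, 300]) cube([80, 80, 120]);
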